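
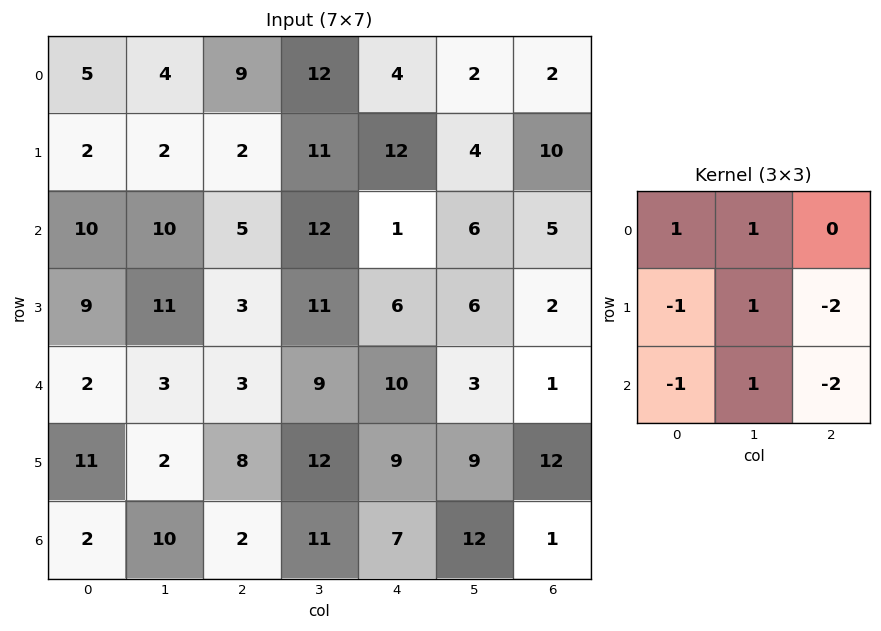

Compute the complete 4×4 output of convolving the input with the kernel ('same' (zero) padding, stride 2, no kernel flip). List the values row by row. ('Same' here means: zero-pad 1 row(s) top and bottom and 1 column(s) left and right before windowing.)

-5 -41 -19 6
-21 -55 -17 9
12 -22 -9 9
-7 -20 -7 10

Output[0,0]: The receptive field on the zero-padded input at this output position is [0 0 0 / 0 5 4 / 0 2 2]. Elementwise product with the kernel and sum: 0·1 + 0·1 + 0·-1 + 5·1 + 4·-2 + 0·-1 + 2·1 + 2·-2.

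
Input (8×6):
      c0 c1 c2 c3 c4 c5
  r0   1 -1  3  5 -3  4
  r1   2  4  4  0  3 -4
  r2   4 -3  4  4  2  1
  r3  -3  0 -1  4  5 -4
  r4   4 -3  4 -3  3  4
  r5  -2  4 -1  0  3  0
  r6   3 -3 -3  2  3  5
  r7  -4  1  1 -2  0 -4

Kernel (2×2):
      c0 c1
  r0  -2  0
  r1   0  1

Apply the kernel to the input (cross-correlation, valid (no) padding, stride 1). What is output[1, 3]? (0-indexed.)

2

The receptive field on the input at this output position is [0 3 / 4 2]. Elementwise product with the kernel and sum: 0·-2 + 2·1.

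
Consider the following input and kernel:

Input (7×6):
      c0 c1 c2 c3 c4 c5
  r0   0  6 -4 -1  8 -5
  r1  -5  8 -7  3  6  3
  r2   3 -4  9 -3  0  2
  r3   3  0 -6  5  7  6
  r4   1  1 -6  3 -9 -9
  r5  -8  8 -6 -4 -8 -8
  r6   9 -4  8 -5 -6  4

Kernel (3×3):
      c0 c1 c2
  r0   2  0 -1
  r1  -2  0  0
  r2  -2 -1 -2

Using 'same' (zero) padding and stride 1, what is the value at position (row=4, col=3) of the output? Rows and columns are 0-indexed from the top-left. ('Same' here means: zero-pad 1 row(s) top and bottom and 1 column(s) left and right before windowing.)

The receptive field on the zero-padded input at this output position is [-6 5 7 / -6 3 -9 / -6 -4 -8]. Elementwise product with the kernel and sum: -6·2 + 7·-1 + -6·-2 + -6·-2 + -4·-1 + -8·-2.

25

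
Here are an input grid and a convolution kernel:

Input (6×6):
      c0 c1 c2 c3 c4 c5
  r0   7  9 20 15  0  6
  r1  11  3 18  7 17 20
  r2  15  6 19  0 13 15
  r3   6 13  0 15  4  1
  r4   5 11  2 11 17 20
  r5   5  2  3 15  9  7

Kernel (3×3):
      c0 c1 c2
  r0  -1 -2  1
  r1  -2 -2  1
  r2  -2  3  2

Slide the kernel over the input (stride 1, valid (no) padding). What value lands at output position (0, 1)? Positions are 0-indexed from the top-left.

-24

The receptive field on the input at this output position is [9 20 15 / 3 18 7 / 6 19 0]. Elementwise product with the kernel and sum: 9·-1 + 20·-2 + 15·1 + 3·-2 + 18·-2 + 7·1 + 6·-2 + 19·3 + 0·2.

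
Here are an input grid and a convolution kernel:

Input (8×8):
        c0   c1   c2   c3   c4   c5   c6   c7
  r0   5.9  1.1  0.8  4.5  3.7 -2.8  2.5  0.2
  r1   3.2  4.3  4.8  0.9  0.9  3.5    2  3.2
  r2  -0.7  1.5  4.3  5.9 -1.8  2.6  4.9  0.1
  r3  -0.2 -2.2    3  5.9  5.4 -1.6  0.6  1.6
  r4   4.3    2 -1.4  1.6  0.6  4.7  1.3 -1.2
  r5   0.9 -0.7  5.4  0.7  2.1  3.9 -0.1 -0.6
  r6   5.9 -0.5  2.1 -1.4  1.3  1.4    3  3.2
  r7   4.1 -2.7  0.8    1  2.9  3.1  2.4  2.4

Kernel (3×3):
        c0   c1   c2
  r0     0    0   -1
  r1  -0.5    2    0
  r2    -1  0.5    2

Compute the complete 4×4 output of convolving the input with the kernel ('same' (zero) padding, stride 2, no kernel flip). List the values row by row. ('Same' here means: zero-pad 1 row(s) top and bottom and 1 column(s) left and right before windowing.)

22 0.95 11.7 10.3
-10.2 22.45 -16.45 10.4
9.85 -4.9 10.15 -6.5
9.15 8.85 6.05 8.8

Output[0,0]: The receptive field on the zero-padded input at this output position is [0 0 0 / 0 5.9 1.1 / 0 3.2 4.3]. Elementwise product with the kernel and sum: 0·-1 + 0·-0.5 + 5.9·2 + 0·-1 + 3.2·0.5 + 4.3·2.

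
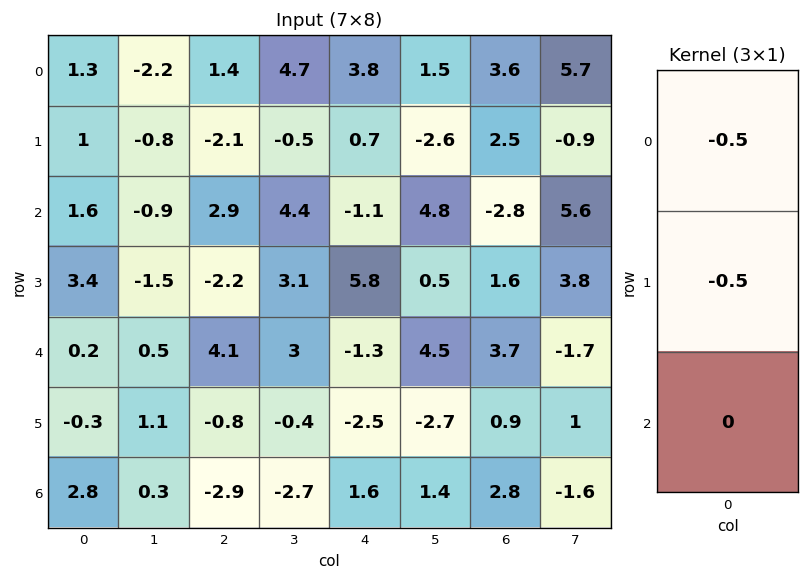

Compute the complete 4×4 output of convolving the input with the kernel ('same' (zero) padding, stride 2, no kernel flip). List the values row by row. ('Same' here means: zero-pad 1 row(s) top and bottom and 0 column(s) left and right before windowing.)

Output[0,0]: The receptive field on the zero-padded input at this output position is [0 / 1.3 / 1]. Elementwise product with the kernel and sum: 0·-0.5 + 1.3·-0.5.

-0.65 -0.7 -1.9 -1.8
-1.3 -0.4 0.2 0.15
-1.8 -0.95 -2.25 -2.65
-1.25 1.85 0.45 -1.85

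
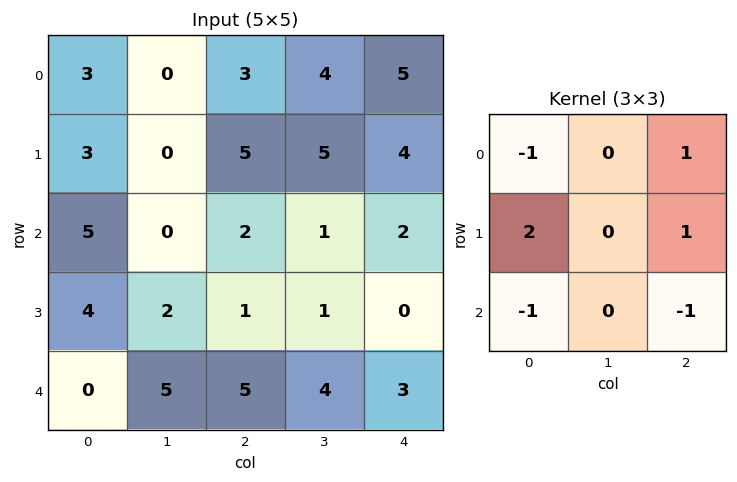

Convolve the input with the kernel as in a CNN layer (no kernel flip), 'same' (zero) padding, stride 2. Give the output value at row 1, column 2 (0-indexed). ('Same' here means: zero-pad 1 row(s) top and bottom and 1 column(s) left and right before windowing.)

The receptive field on the zero-padded input at this output position is [5 4 0 / 1 2 0 / 1 0 0]. Elementwise product with the kernel and sum: 5·-1 + 0·1 + 1·2 + 0·1 + 1·-1 + 0·-1.

-4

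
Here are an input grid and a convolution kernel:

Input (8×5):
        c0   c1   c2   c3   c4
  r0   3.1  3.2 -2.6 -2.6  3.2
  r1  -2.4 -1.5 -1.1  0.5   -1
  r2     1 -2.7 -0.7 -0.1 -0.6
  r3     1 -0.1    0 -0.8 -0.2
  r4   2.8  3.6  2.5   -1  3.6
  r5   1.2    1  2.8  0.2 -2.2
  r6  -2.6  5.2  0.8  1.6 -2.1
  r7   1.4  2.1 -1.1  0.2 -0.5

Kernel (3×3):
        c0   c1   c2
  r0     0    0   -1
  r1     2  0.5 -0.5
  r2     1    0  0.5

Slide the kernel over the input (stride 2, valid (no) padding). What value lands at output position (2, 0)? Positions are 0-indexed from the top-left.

-3.2

The receptive field on the input at this output position is [2.8 3.6 2.5 / 1.2 1 2.8 / -2.6 5.2 0.8]. Elementwise product with the kernel and sum: 2.5·-1 + 1.2·2 + 1·0.5 + 2.8·-0.5 + -2.6·1 + 0.8·0.5.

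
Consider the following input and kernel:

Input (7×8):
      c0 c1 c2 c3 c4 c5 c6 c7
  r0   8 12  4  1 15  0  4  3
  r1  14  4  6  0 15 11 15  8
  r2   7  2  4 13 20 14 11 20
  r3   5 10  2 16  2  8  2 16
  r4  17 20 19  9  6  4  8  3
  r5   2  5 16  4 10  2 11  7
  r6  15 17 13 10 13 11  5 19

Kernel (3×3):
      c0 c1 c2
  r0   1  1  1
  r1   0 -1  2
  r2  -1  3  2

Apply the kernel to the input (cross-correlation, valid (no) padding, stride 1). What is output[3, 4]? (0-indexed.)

42

The receptive field on the input at this output position is [2 8 2 / 6 4 8 / 10 2 11]. Elementwise product with the kernel and sum: 2·1 + 8·1 + 2·1 + 4·-1 + 8·2 + 10·-1 + 2·3 + 11·2.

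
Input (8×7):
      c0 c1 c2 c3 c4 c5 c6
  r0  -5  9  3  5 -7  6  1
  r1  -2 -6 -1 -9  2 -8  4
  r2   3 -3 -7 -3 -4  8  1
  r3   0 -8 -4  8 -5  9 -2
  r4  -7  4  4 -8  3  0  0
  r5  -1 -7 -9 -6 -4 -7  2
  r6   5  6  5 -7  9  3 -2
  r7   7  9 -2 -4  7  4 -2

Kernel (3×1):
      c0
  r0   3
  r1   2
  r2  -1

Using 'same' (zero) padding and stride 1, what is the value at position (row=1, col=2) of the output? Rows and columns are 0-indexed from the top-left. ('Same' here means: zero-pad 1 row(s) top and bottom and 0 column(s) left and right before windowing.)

The receptive field on the zero-padded input at this output position is [3 / -1 / -7]. Elementwise product with the kernel and sum: 3·3 + -1·2 + -7·-1.

14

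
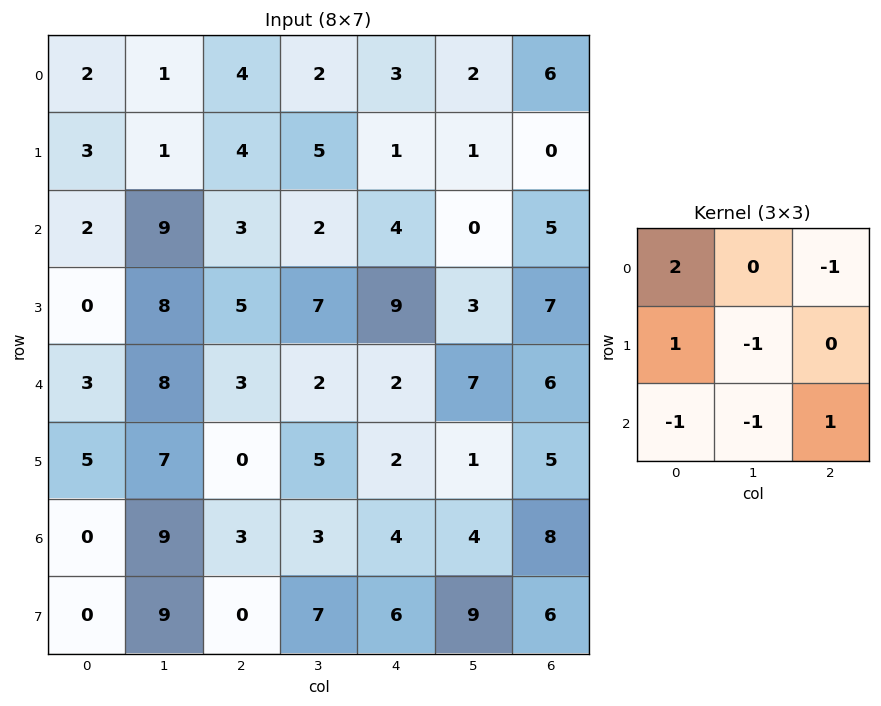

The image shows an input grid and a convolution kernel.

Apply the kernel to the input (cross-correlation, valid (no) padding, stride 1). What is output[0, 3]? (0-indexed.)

0

The receptive field on the input at this output position is [2 3 2 / 5 1 1 / 2 4 0]. Elementwise product with the kernel and sum: 2·2 + 2·-1 + 5·1 + 1·-1 + 2·-1 + 4·-1 + 0·1.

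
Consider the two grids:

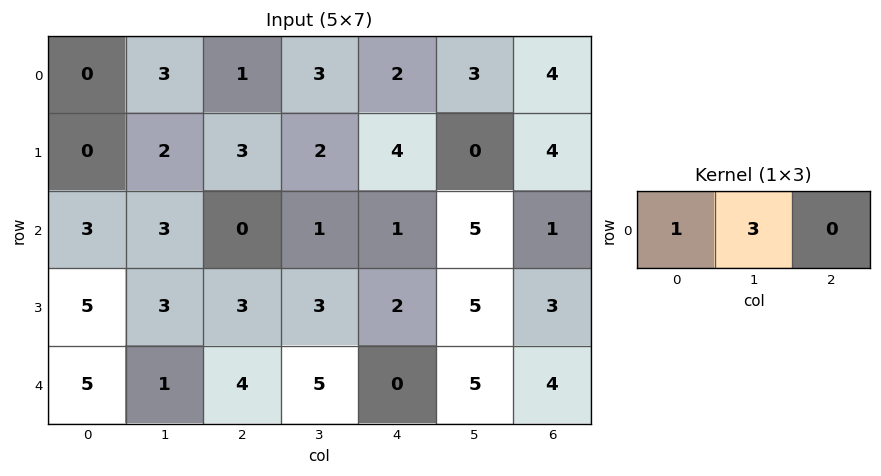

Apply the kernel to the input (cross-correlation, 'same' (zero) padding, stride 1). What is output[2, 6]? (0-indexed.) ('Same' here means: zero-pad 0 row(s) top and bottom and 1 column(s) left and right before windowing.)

8

The receptive field on the zero-padded input at this output position is [5 1 0]. Elementwise product with the kernel and sum: 5·1 + 1·3.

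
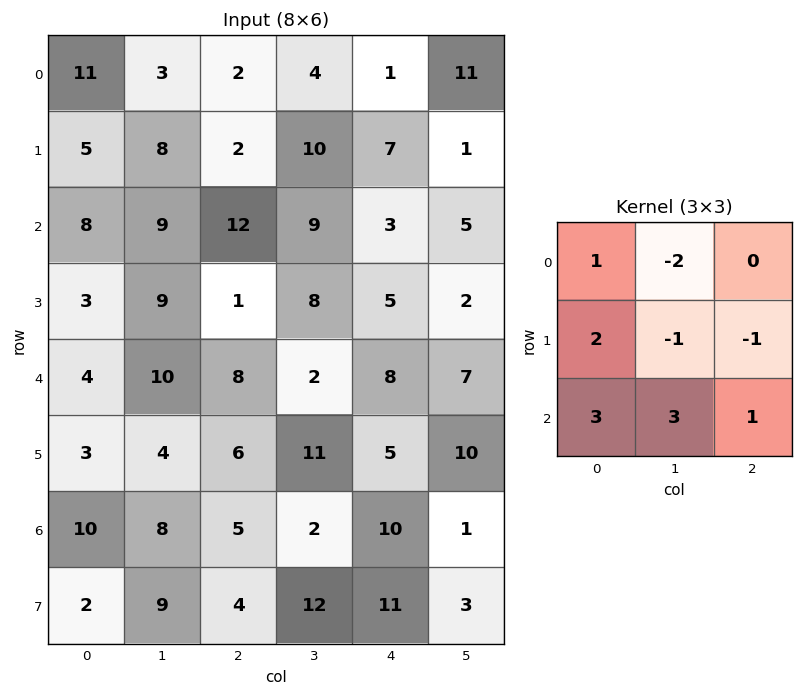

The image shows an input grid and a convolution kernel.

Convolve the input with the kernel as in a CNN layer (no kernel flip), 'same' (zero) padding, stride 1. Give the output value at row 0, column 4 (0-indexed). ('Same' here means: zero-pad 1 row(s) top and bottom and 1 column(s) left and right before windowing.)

48

The receptive field on the zero-padded input at this output position is [0 0 0 / 4 1 11 / 10 7 1]. Elementwise product with the kernel and sum: 0·1 + 0·-2 + 4·2 + 1·-1 + 11·-1 + 10·3 + 7·3 + 1·1.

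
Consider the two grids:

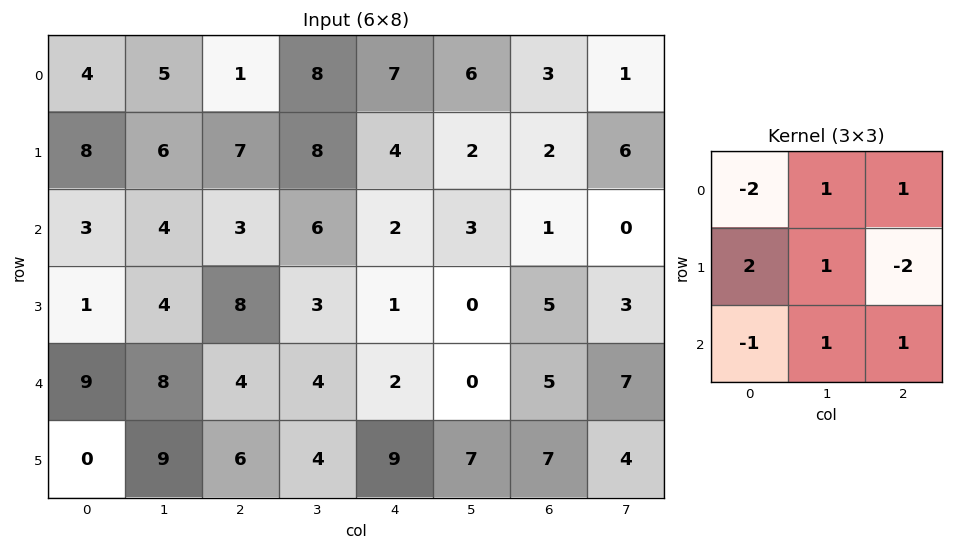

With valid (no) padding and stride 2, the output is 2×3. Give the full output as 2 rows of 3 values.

10 32 3
-6 21 -5

Output[0,0]: The receptive field on the input at this output position is [4 5 1 / 8 6 7 / 3 4 3]. Elementwise product with the kernel and sum: 4·-2 + 5·1 + 1·1 + 8·2 + 6·1 + 7·-2 + 3·-1 + 4·1 + 3·1.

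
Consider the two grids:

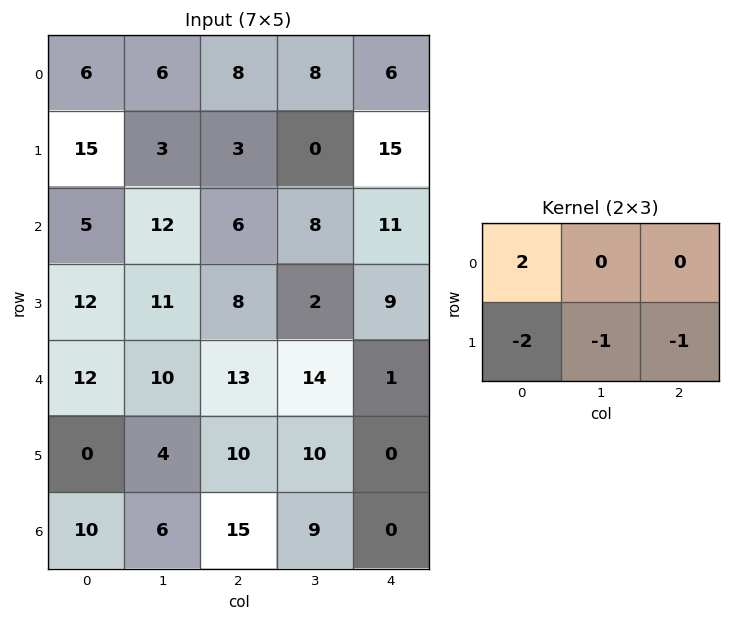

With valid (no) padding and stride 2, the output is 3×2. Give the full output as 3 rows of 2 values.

-24 -5
-33 -15
10 -4

Output[0,0]: The receptive field on the input at this output position is [6 6 8 / 15 3 3]. Elementwise product with the kernel and sum: 6·2 + 15·-2 + 3·-1 + 3·-1.
Output[0,1]: The receptive field on the input at this output position is [8 8 6 / 3 0 15]. Elementwise product with the kernel and sum: 8·2 + 3·-2 + 0·-1 + 15·-1.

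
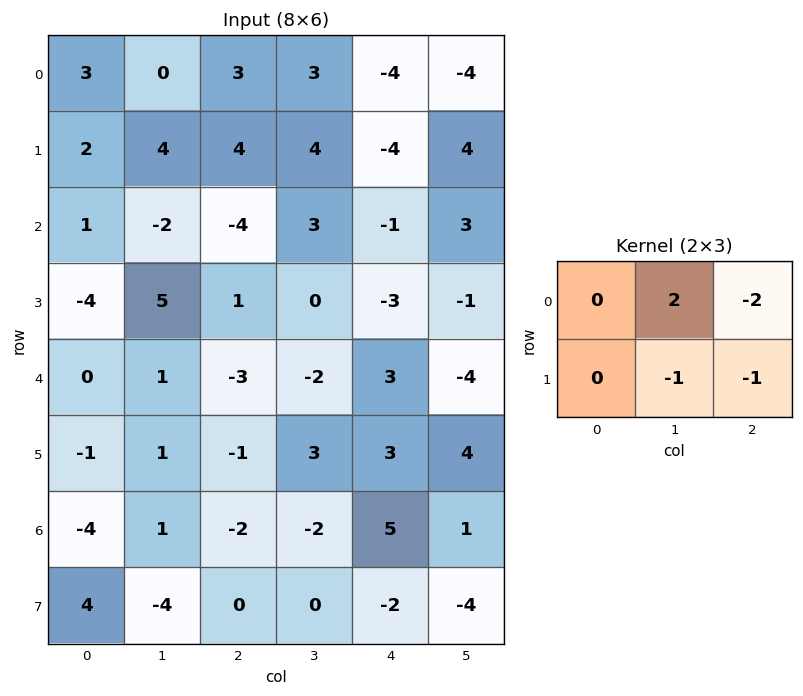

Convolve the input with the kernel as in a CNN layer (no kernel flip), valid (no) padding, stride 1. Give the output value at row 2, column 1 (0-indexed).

The receptive field on the input at this output position is [-2 -4 3 / 5 1 0]. Elementwise product with the kernel and sum: -4·2 + 3·-2 + 1·-1 + 0·-1.

-15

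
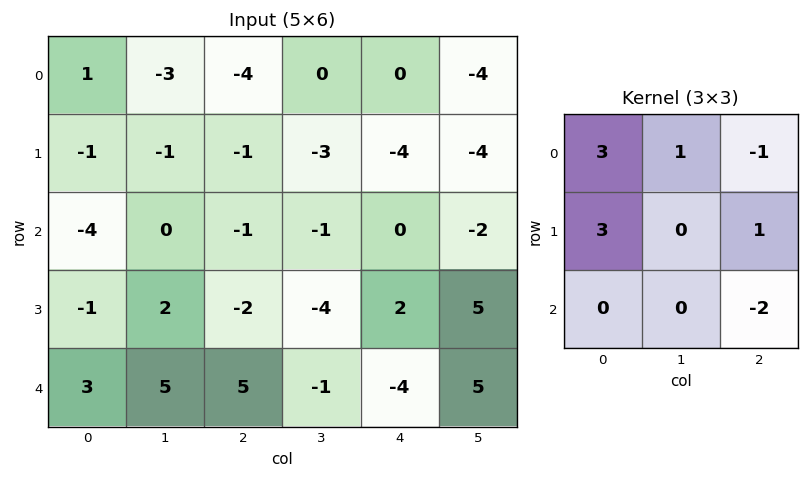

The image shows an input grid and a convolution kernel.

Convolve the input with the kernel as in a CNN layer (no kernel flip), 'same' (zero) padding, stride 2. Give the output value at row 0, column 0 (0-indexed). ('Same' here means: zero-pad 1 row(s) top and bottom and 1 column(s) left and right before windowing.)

-1

The receptive field on the zero-padded input at this output position is [0 0 0 / 0 1 -3 / 0 -1 -1]. Elementwise product with the kernel and sum: 0·3 + 0·1 + 0·-1 + 0·3 + -3·1 + -1·-2.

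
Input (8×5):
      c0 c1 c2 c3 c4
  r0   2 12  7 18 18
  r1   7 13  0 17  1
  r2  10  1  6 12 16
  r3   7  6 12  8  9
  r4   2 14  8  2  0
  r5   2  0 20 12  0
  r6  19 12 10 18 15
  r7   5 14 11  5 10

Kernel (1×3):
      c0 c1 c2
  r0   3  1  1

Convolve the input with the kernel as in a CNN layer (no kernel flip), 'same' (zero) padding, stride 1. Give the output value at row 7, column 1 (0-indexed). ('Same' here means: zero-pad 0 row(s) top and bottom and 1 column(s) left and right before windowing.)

40

The receptive field on the zero-padded input at this output position is [5 14 11]. Elementwise product with the kernel and sum: 5·3 + 14·1 + 11·1.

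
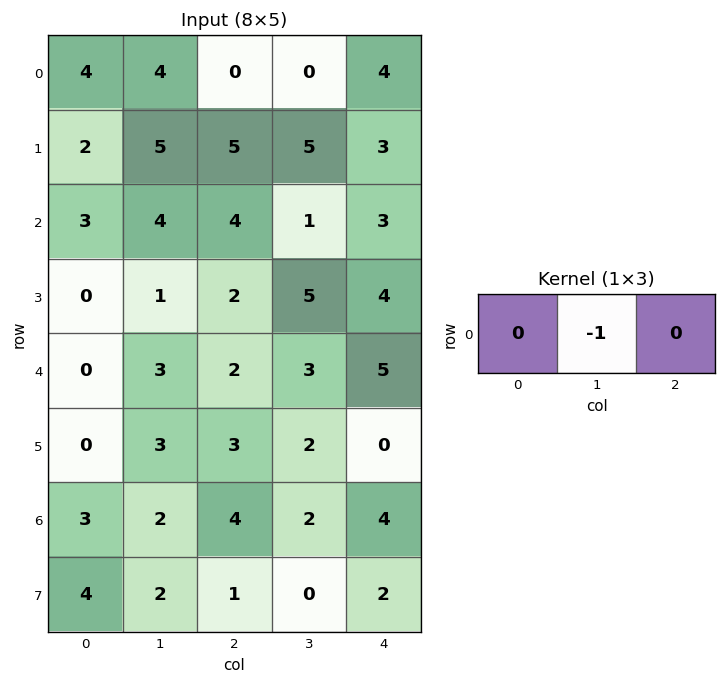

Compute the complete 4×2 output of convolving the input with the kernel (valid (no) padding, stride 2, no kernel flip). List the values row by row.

-4 0
-4 -1
-3 -3
-2 -2

Output[0,0]: The receptive field on the input at this output position is [4 4 0]. Elementwise product with the kernel and sum: 4·-1.
Output[0,1]: The receptive field on the input at this output position is [0 0 4]. Elementwise product with the kernel and sum: 0·-1.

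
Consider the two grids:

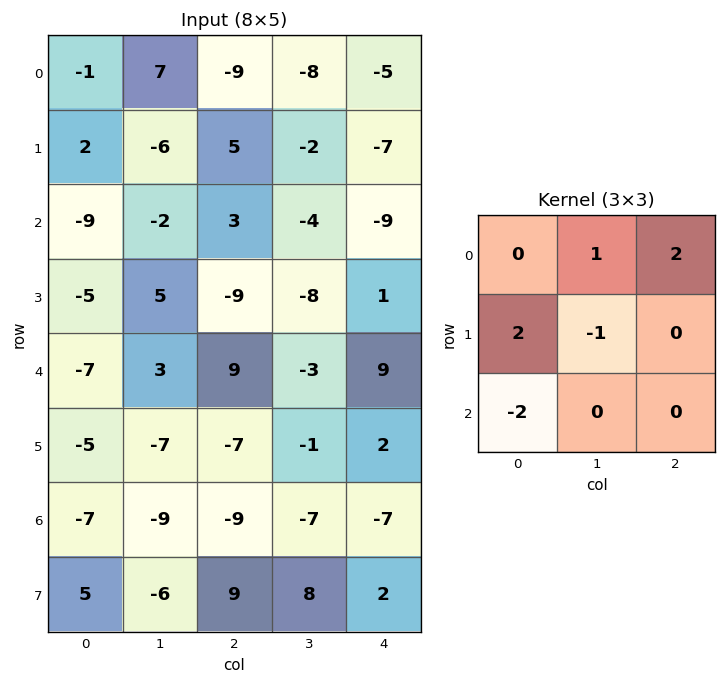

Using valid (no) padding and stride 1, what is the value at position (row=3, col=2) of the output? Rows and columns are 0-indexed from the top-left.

29

The receptive field on the input at this output position is [-9 -8 1 / 9 -3 9 / -7 -1 2]. Elementwise product with the kernel and sum: -8·1 + 1·2 + 9·2 + -3·-1 + -7·-2.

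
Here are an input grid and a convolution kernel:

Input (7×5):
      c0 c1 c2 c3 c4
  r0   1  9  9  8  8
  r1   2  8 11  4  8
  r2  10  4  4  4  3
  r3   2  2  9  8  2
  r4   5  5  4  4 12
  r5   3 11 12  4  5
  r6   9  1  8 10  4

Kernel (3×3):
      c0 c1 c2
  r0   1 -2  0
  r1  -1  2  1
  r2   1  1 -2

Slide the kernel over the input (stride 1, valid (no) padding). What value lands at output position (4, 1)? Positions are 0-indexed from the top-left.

3

The receptive field on the input at this output position is [5 4 4 / 11 12 4 / 1 8 10]. Elementwise product with the kernel and sum: 5·1 + 4·-2 + 11·-1 + 12·2 + 4·1 + 1·1 + 8·1 + 10·-2.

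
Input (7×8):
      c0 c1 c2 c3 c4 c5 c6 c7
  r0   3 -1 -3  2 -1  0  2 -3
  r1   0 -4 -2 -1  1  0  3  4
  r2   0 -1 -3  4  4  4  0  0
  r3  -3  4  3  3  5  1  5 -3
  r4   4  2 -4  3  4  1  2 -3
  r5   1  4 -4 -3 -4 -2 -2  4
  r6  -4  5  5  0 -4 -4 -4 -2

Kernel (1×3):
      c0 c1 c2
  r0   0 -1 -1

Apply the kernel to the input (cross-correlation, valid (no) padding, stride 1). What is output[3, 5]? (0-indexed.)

The receptive field on the input at this output position is [1 5 -3]. Elementwise product with the kernel and sum: 5·-1 + -3·-1.

-2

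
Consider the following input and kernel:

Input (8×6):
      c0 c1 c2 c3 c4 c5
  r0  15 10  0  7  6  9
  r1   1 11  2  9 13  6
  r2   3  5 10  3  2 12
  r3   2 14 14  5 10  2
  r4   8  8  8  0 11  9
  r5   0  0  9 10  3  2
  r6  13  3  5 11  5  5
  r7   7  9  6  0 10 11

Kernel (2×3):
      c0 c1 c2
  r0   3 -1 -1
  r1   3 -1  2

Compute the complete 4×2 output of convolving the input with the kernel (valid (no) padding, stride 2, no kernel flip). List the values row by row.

31 10
14 82
26 36
55 37

Output[0,0]: The receptive field on the input at this output position is [15 10 0 / 1 11 2]. Elementwise product with the kernel and sum: 15·3 + 10·-1 + 0·-1 + 1·3 + 11·-1 + 2·2.
Output[0,1]: The receptive field on the input at this output position is [0 7 6 / 2 9 13]. Elementwise product with the kernel and sum: 0·3 + 7·-1 + 6·-1 + 2·3 + 9·-1 + 13·2.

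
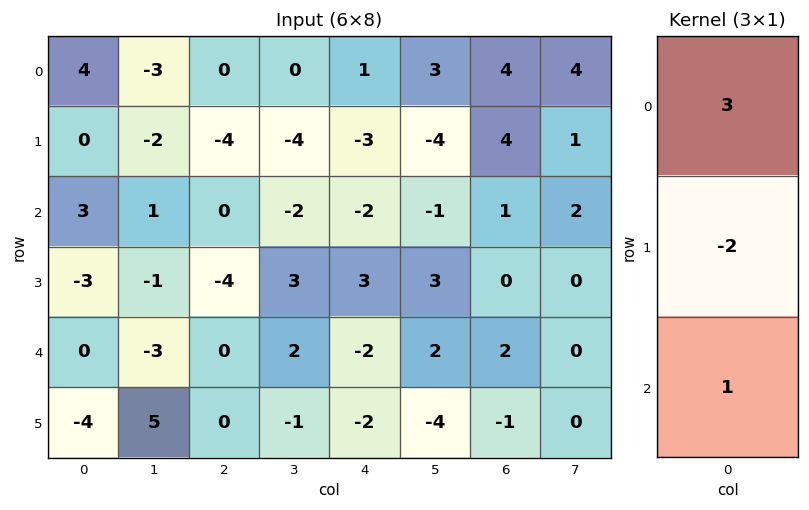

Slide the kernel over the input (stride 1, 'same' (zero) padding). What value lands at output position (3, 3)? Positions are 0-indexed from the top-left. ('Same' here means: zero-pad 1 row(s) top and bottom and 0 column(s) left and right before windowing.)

The receptive field on the zero-padded input at this output position is [-2 / 3 / 2]. Elementwise product with the kernel and sum: -2·3 + 3·-2 + 2·1.

-10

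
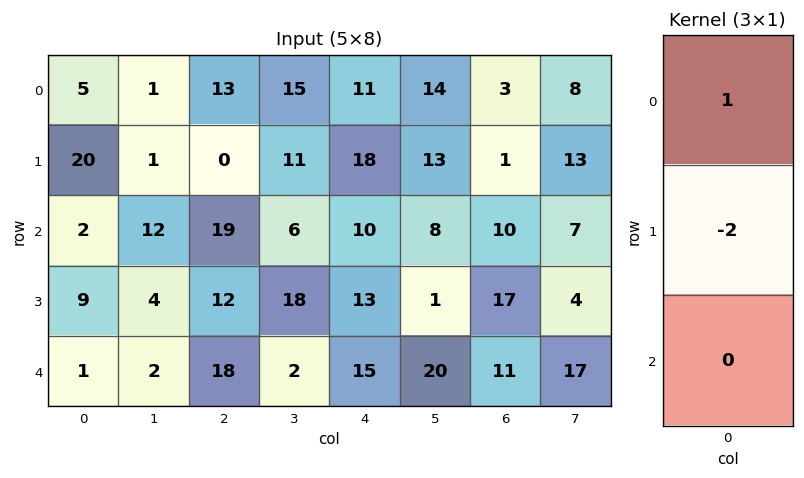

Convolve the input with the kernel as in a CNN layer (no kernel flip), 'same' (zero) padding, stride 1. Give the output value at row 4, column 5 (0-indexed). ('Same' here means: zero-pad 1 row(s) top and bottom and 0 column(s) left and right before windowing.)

-39

The receptive field on the zero-padded input at this output position is [1 / 20 / 0]. Elementwise product with the kernel and sum: 1·1 + 20·-2.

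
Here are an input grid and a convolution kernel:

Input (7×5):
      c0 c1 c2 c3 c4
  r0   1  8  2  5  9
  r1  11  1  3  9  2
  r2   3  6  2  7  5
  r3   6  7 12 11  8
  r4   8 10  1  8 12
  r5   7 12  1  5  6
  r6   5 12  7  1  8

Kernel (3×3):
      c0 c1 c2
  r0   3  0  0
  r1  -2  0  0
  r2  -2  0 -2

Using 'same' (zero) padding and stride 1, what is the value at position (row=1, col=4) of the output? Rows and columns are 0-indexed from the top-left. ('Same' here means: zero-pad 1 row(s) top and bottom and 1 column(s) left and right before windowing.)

The receptive field on the zero-padded input at this output position is [5 9 0 / 9 2 0 / 7 5 0]. Elementwise product with the kernel and sum: 5·3 + 9·-2 + 7·-2 + 0·-2.

-17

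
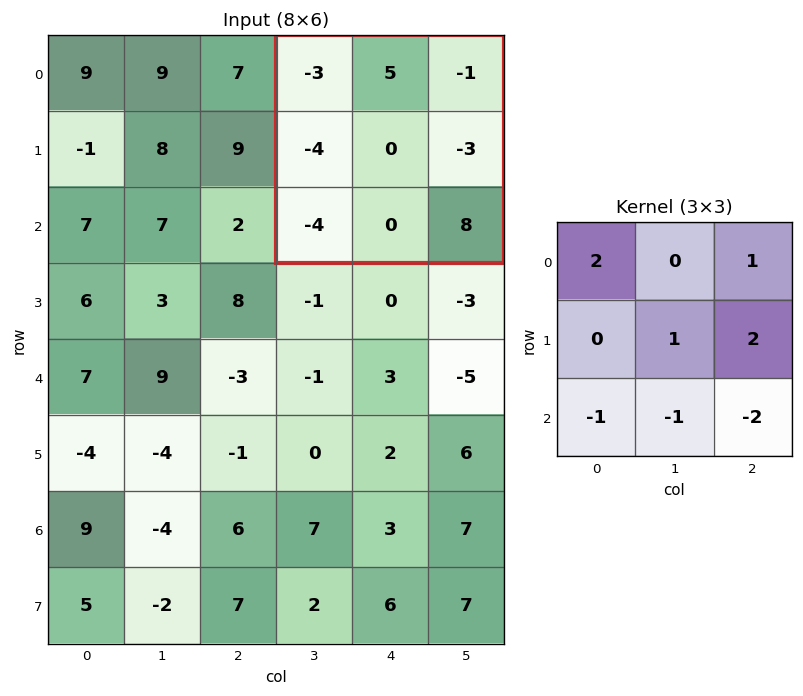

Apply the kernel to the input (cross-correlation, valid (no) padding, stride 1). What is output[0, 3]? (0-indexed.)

The receptive field on the input at this output position is [-3 5 -1 / -4 0 -3 / -4 0 8]. Elementwise product with the kernel and sum: -3·2 + -1·1 + 0·1 + -3·2 + -4·-1 + 0·-1 + 8·-2.

-25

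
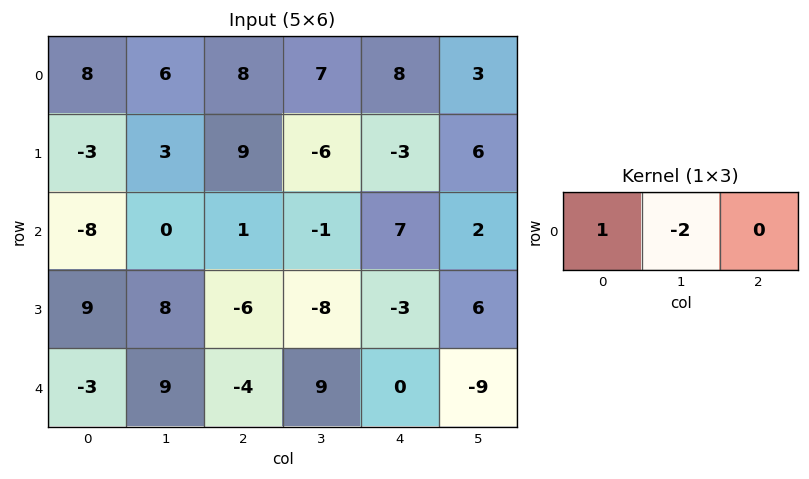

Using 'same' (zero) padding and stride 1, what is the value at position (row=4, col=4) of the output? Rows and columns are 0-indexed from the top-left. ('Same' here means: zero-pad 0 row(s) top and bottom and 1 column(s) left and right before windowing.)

9

The receptive field on the zero-padded input at this output position is [9 0 -9]. Elementwise product with the kernel and sum: 9·1 + 0·-2.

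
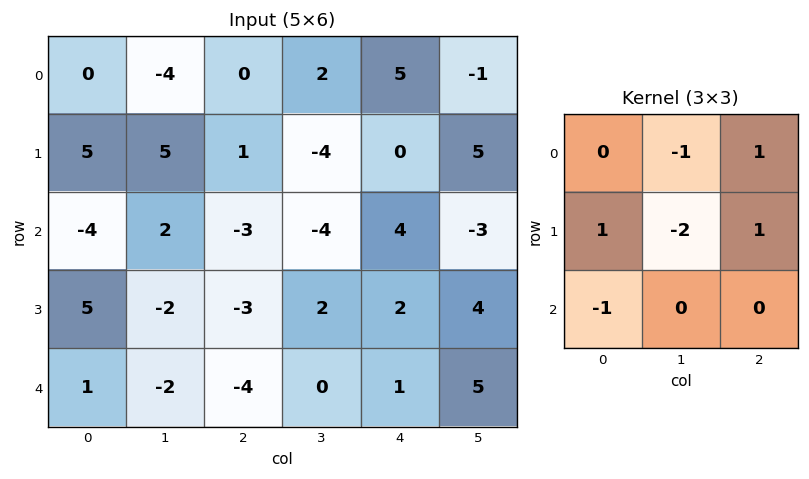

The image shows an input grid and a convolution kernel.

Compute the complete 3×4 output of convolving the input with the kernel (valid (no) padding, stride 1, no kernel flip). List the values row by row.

Output[0,0]: The receptive field on the input at this output position is [0 -4 0 / 5 5 1 / -4 2 -3]. Elementwise product with the kernel and sum: -4·-1 + 0·1 + 5·1 + 5·-2 + 1·1 + -4·-1.
Output[0,1]: The receptive field on the input at this output position is [-4 0 2 / 5 1 -4 / 2 -3 -4]. Elementwise product with the kernel and sum: 0·-1 + 2·1 + 5·1 + 1·-2 + -4·1 + 2·-1.

4 -1 15 -1
-20 1 16 -12
0 7 7 -5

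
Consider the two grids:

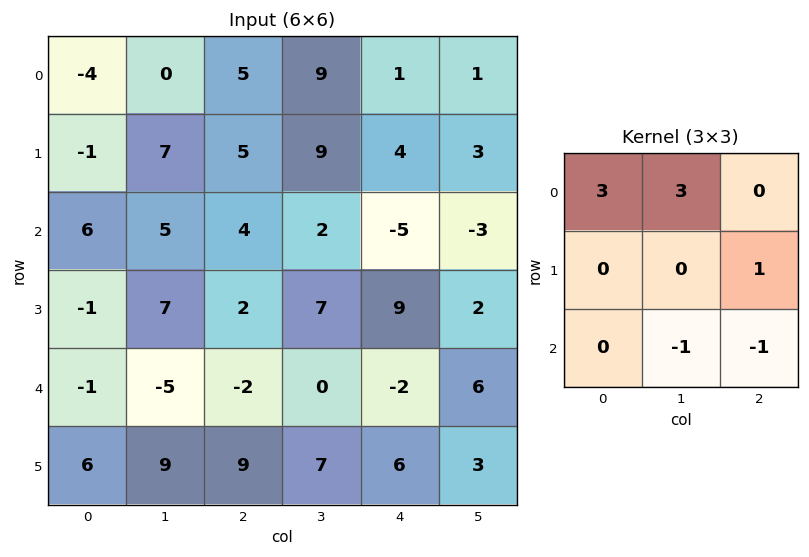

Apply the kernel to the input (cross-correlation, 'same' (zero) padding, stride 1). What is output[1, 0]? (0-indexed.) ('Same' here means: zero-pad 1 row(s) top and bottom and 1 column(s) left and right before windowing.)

-16

The receptive field on the zero-padded input at this output position is [0 -4 0 / 0 -1 7 / 0 6 5]. Elementwise product with the kernel and sum: 0·3 + -4·3 + 7·1 + 6·-1 + 5·-1.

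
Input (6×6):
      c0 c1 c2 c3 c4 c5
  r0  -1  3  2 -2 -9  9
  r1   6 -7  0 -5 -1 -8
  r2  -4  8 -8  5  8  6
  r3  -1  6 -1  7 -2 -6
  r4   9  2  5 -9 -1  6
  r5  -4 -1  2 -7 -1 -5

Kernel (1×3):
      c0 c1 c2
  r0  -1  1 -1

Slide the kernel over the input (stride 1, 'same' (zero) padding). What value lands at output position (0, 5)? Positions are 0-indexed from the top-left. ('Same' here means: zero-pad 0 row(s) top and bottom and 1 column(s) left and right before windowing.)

The receptive field on the zero-padded input at this output position is [-9 9 0]. Elementwise product with the kernel and sum: -9·-1 + 9·1 + 0·-1.

18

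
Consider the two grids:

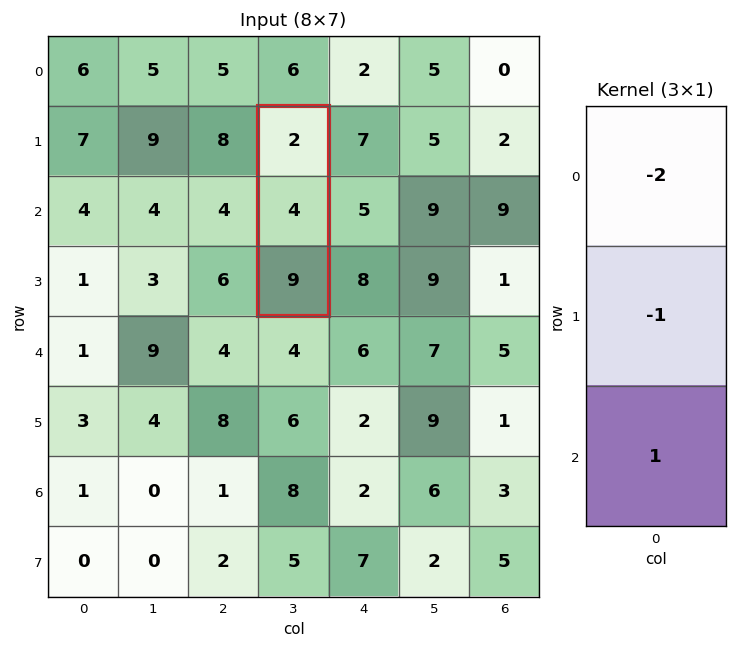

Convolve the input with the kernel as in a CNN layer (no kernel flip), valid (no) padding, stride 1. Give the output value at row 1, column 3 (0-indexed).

1

The receptive field on the input at this output position is [2 / 4 / 9]. Elementwise product with the kernel and sum: 2·-2 + 4·-1 + 9·1.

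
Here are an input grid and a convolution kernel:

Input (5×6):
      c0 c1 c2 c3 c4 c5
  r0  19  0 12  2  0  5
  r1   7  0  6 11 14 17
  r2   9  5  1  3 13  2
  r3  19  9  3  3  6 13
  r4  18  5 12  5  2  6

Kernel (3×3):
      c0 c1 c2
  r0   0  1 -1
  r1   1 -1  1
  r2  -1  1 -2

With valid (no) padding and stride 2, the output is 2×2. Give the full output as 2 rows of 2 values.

Output[0,0]: The receptive field on the input at this output position is [19 0 12 / 7 0 6 / 9 5 1]. Elementwise product with the kernel and sum: 0·1 + 12·-1 + 7·1 + 0·-1 + 6·1 + 9·-1 + 5·1 + 1·-2.
Output[0,1]: The receptive field on the input at this output position is [12 2 0 / 6 11 14 / 1 3 13]. Elementwise product with the kernel and sum: 2·1 + 0·-1 + 6·1 + 11·-1 + 14·1 + 1·-1 + 3·1 + 13·-2.

-5 -13
-20 -15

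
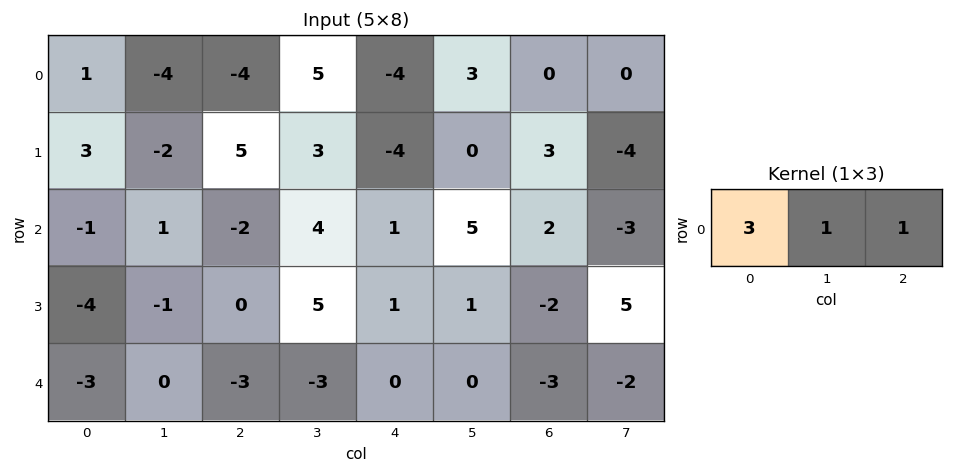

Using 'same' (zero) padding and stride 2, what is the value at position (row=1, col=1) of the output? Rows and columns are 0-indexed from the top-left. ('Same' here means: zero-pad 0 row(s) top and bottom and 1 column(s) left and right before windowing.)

The receptive field on the zero-padded input at this output position is [1 -2 4]. Elementwise product with the kernel and sum: 1·3 + -2·1 + 4·1.

5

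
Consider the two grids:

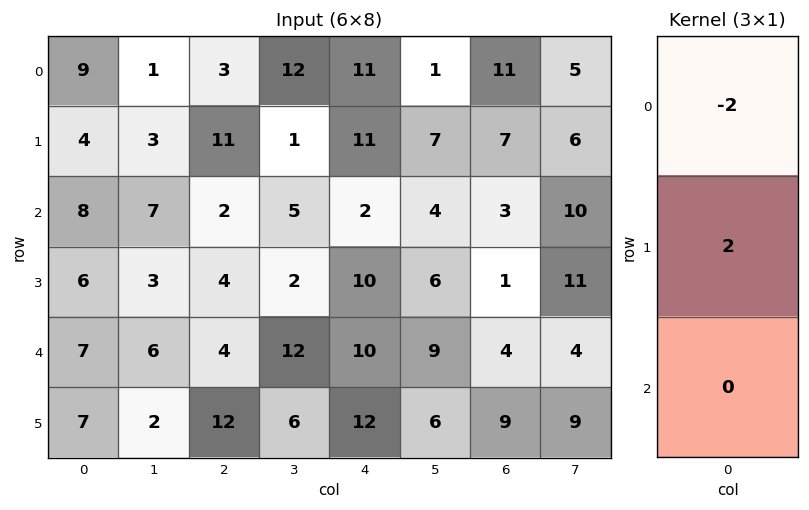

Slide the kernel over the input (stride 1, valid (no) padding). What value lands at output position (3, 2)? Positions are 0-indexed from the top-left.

The receptive field on the input at this output position is [4 / 4 / 12]. Elementwise product with the kernel and sum: 4·-2 + 4·2.

0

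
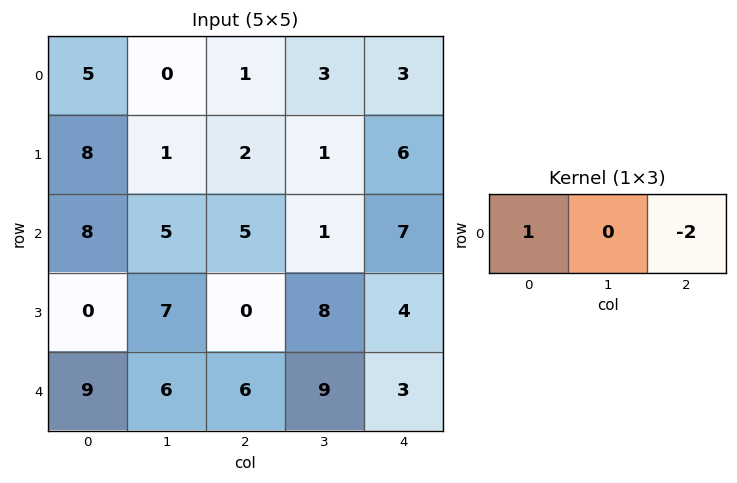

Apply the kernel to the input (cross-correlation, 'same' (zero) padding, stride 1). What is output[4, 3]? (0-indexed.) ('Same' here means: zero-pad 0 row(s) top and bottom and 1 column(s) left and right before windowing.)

The receptive field on the zero-padded input at this output position is [6 9 3]. Elementwise product with the kernel and sum: 6·1 + 3·-2.

0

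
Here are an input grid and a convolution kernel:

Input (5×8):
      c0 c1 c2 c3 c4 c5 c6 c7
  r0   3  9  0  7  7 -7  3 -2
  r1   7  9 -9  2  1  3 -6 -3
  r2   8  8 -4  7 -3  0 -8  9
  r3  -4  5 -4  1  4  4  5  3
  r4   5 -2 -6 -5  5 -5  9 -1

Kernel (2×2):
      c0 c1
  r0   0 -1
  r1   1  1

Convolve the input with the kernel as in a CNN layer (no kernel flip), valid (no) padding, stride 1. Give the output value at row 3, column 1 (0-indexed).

-4

The receptive field on the input at this output position is [5 -4 / -2 -6]. Elementwise product with the kernel and sum: -4·-1 + -2·1 + -6·1.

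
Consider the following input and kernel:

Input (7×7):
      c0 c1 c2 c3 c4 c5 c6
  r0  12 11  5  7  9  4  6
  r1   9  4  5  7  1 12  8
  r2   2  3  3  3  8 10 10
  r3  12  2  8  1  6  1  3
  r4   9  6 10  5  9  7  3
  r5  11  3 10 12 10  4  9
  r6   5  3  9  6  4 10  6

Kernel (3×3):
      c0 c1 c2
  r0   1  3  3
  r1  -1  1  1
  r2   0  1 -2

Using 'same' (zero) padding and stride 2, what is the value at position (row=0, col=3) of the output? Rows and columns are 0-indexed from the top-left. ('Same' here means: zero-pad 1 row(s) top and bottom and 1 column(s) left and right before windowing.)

The receptive field on the zero-padded input at this output position is [0 0 0 / 4 6 0 / 12 8 0]. Elementwise product with the kernel and sum: 0·1 + 0·3 + 0·3 + 4·-1 + 6·1 + 0·1 + 8·1 + 0·-2.

10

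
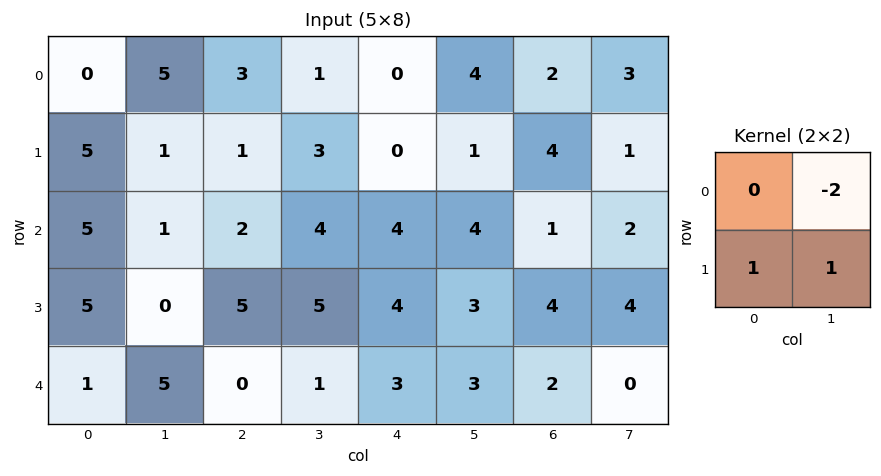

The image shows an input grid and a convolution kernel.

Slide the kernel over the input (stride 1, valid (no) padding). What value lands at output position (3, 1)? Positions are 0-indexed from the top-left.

The receptive field on the input at this output position is [0 5 / 5 0]. Elementwise product with the kernel and sum: 5·-2 + 5·1 + 0·1.

-5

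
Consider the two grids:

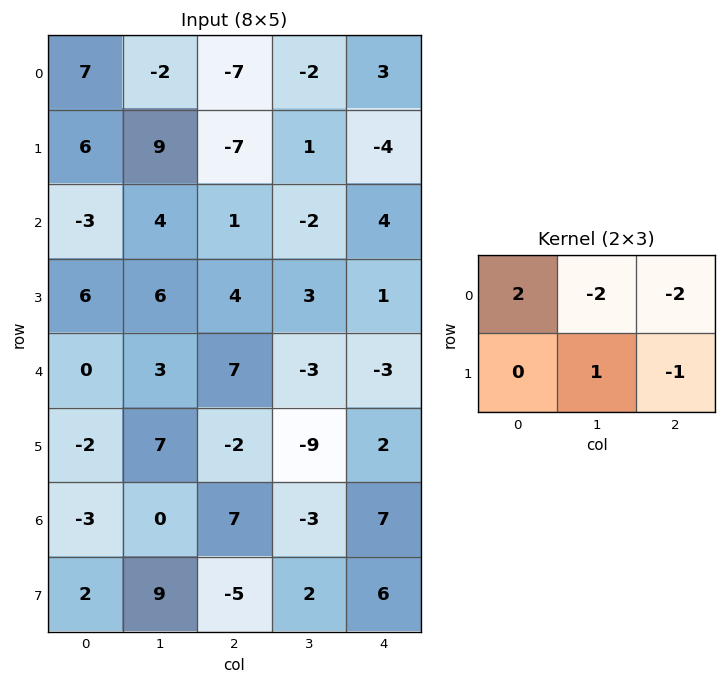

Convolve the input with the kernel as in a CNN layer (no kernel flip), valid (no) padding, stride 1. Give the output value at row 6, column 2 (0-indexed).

2

The receptive field on the input at this output position is [7 -3 7 / -5 2 6]. Elementwise product with the kernel and sum: 7·2 + -3·-2 + 7·-2 + 2·1 + 6·-1.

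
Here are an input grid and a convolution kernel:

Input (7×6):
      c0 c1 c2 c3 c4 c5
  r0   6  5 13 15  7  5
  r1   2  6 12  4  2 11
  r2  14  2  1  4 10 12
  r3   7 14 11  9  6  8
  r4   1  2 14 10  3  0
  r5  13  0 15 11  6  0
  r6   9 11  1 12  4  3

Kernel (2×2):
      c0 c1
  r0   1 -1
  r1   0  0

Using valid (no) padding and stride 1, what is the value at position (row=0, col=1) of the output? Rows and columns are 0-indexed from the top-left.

-8

The receptive field on the input at this output position is [5 13 / 6 12]. Elementwise product with the kernel and sum: 5·1 + 13·-1.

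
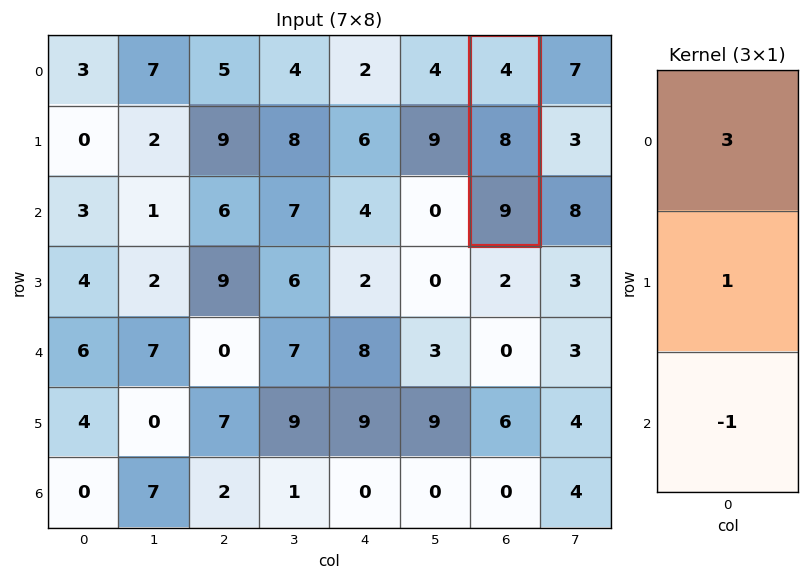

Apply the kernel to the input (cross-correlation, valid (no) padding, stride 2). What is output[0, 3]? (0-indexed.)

11

The receptive field on the input at this output position is [4 / 8 / 9]. Elementwise product with the kernel and sum: 4·3 + 8·1 + 9·-1.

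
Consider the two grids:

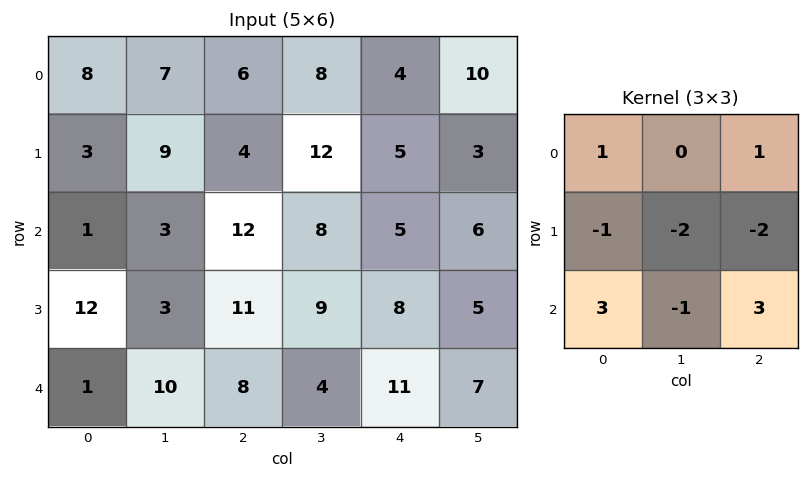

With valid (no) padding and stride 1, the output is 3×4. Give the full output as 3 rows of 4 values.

21 -5 15 27
42 3 19 19
-10 2 25 1

Output[0,0]: The receptive field on the input at this output position is [8 7 6 / 3 9 4 / 1 3 12]. Elementwise product with the kernel and sum: 8·1 + 6·1 + 3·-1 + 9·-2 + 4·-2 + 1·3 + 3·-1 + 12·3.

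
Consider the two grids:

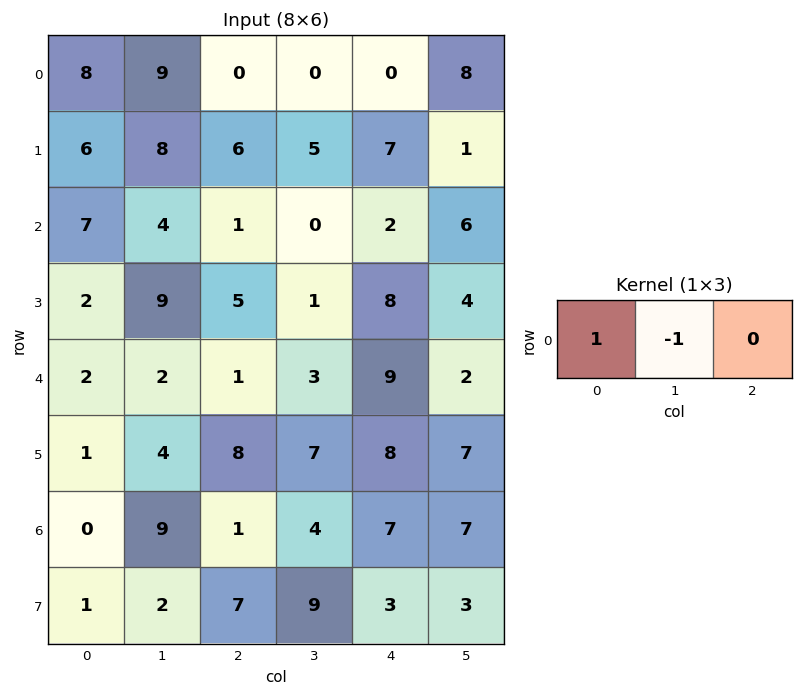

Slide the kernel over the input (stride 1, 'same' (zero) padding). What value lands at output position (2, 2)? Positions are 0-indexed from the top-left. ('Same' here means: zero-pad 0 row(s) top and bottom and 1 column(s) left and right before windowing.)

3

The receptive field on the zero-padded input at this output position is [4 1 0]. Elementwise product with the kernel and sum: 4·1 + 1·-1.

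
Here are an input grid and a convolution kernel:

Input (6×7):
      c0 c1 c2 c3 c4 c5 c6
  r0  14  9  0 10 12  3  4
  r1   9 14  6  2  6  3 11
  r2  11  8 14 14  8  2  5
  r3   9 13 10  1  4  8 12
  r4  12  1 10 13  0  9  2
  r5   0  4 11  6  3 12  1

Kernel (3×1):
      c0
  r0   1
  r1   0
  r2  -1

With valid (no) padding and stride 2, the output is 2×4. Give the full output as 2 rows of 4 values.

3 -14 4 -1
-1 4 8 3

Output[0,0]: The receptive field on the input at this output position is [14 / 9 / 11]. Elementwise product with the kernel and sum: 14·1 + 11·-1.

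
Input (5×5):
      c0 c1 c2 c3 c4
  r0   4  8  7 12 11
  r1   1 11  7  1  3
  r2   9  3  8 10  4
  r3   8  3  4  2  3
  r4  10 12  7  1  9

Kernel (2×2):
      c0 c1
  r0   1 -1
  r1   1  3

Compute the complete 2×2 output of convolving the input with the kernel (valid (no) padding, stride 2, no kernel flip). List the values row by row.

30 5
23 8

Output[0,0]: The receptive field on the input at this output position is [4 8 / 1 11]. Elementwise product with the kernel and sum: 4·1 + 8·-1 + 1·1 + 11·3.
Output[0,1]: The receptive field on the input at this output position is [7 12 / 7 1]. Elementwise product with the kernel and sum: 7·1 + 12·-1 + 7·1 + 1·3.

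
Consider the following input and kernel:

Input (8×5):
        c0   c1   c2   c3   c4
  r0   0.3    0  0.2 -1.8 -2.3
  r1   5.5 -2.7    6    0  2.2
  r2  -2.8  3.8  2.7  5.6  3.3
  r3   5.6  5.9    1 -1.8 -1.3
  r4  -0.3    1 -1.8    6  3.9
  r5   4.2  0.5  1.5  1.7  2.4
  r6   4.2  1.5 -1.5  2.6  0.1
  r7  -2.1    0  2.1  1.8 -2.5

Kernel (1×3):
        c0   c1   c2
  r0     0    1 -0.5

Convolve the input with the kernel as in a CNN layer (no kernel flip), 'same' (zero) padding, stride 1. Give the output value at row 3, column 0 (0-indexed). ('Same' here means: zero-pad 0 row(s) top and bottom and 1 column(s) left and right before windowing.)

2.65

The receptive field on the zero-padded input at this output position is [0 5.6 5.9]. Elementwise product with the kernel and sum: 5.6·1 + 5.9·-0.5.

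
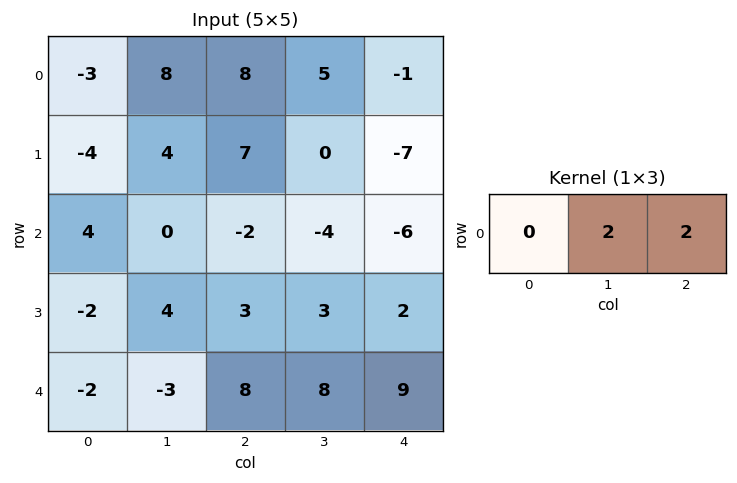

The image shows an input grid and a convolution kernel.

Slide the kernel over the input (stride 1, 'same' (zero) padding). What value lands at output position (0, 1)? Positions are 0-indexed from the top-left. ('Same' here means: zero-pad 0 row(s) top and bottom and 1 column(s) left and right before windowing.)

32

The receptive field on the zero-padded input at this output position is [-3 8 8]. Elementwise product with the kernel and sum: 8·2 + 8·2.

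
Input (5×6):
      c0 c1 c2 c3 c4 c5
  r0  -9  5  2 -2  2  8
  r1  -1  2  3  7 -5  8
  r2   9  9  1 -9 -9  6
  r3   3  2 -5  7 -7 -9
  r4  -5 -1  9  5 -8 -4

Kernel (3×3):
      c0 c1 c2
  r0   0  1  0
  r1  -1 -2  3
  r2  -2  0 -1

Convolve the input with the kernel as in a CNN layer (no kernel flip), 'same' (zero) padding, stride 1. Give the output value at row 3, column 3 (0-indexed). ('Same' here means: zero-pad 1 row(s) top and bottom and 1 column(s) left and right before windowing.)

The receptive field on the zero-padded input at this output position is [1 -9 -9 / -5 7 -7 / 9 5 -8]. Elementwise product with the kernel and sum: -9·1 + -5·-1 + 7·-2 + -7·3 + 9·-2 + -8·-1.

-49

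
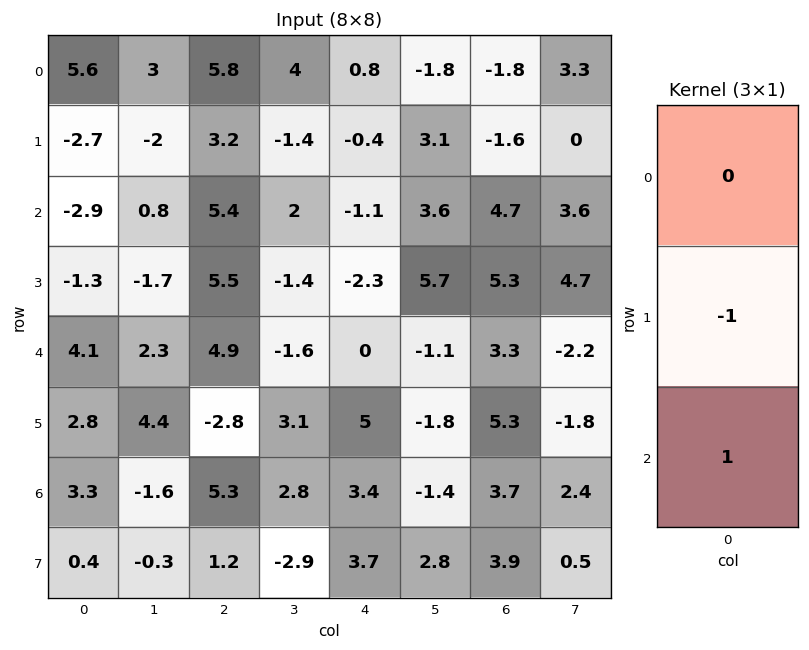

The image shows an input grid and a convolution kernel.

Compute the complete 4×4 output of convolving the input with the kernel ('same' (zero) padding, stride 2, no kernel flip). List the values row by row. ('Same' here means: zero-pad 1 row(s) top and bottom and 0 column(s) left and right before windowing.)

-8.3 -2.6 -1.2 0.2
1.6 0.1 -1.2 0.6
-1.3 -7.7 5 2
-2.9 -4.1 0.3 0.2

Output[0,0]: The receptive field on the zero-padded input at this output position is [0 / 5.6 / -2.7]. Elementwise product with the kernel and sum: 5.6·-1 + -2.7·1.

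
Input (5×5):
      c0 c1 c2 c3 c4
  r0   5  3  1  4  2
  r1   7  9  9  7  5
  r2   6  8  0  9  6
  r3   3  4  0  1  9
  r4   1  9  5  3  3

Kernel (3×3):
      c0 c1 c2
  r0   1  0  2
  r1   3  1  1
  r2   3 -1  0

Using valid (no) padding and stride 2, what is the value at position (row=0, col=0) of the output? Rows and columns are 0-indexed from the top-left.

56

The receptive field on the input at this output position is [5 3 1 / 7 9 9 / 6 8 0]. Elementwise product with the kernel and sum: 5·1 + 1·2 + 7·3 + 9·1 + 9·1 + 6·3 + 8·-1.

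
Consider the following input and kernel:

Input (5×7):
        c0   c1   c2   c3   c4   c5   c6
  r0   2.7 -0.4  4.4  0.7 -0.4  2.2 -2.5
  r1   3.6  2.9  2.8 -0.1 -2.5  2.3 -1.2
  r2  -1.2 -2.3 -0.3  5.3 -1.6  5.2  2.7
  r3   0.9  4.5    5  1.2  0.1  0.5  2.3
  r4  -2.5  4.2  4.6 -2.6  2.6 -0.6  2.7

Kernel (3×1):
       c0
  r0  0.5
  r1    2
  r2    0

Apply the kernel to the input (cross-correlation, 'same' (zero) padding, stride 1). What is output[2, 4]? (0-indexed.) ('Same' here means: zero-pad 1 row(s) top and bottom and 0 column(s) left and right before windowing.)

-4.45

The receptive field on the zero-padded input at this output position is [-2.5 / -1.6 / 0.1]. Elementwise product with the kernel and sum: -2.5·0.5 + -1.6·2.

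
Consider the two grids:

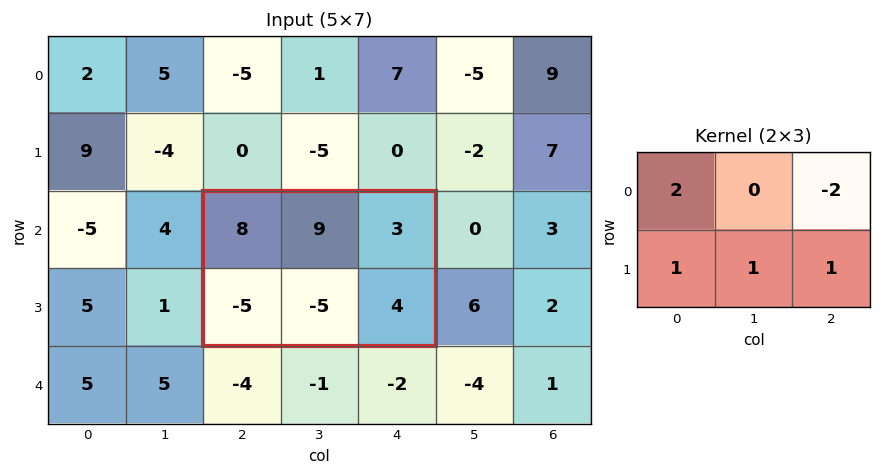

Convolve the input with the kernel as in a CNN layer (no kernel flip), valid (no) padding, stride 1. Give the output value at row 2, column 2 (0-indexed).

4

The receptive field on the input at this output position is [8 9 3 / -5 -5 4]. Elementwise product with the kernel and sum: 8·2 + 3·-2 + -5·1 + -5·1 + 4·1.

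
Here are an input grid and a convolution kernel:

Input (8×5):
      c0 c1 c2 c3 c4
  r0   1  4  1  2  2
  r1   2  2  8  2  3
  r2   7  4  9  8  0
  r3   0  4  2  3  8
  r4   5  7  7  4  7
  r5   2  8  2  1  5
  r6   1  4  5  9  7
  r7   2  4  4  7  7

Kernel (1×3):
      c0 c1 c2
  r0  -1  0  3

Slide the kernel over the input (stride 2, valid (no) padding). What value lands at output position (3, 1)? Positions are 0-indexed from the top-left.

The receptive field on the input at this output position is [5 9 7]. Elementwise product with the kernel and sum: 5·-1 + 7·3.

16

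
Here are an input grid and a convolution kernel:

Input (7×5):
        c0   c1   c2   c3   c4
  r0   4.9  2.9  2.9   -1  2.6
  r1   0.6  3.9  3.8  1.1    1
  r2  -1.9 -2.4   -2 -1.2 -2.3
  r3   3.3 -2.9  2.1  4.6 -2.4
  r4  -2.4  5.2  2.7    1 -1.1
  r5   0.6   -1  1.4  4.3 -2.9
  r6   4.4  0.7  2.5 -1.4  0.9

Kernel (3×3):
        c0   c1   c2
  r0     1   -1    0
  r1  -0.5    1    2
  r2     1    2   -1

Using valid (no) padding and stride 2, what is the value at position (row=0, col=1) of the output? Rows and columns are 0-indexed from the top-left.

The receptive field on the input at this output position is [2.9 -1 2.6 / 3.8 1.1 1 / -2 -1.2 -2.3]. Elementwise product with the kernel and sum: 2.9·1 + -1·-1 + 3.8·-0.5 + 1.1·1 + 1·2 + -2·1 + -1.2·2 + -2.3·-1.

3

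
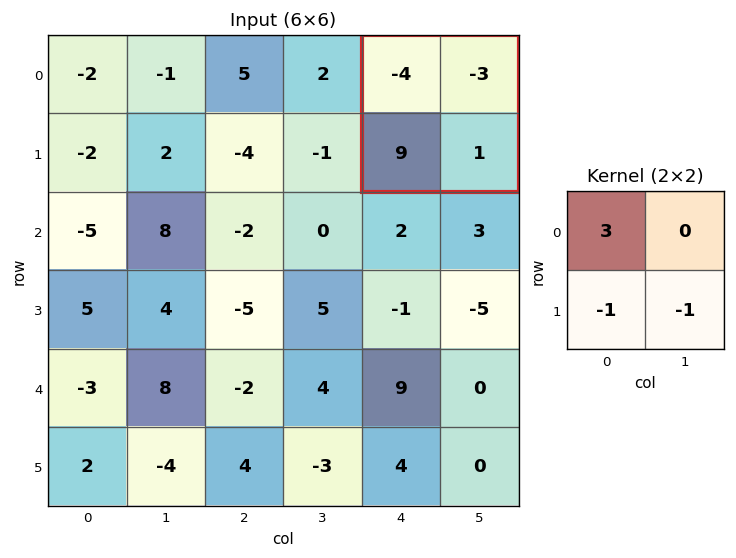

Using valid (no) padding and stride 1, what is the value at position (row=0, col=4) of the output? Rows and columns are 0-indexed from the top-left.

The receptive field on the input at this output position is [-4 -3 / 9 1]. Elementwise product with the kernel and sum: -4·3 + 9·-1 + 1·-1.

-22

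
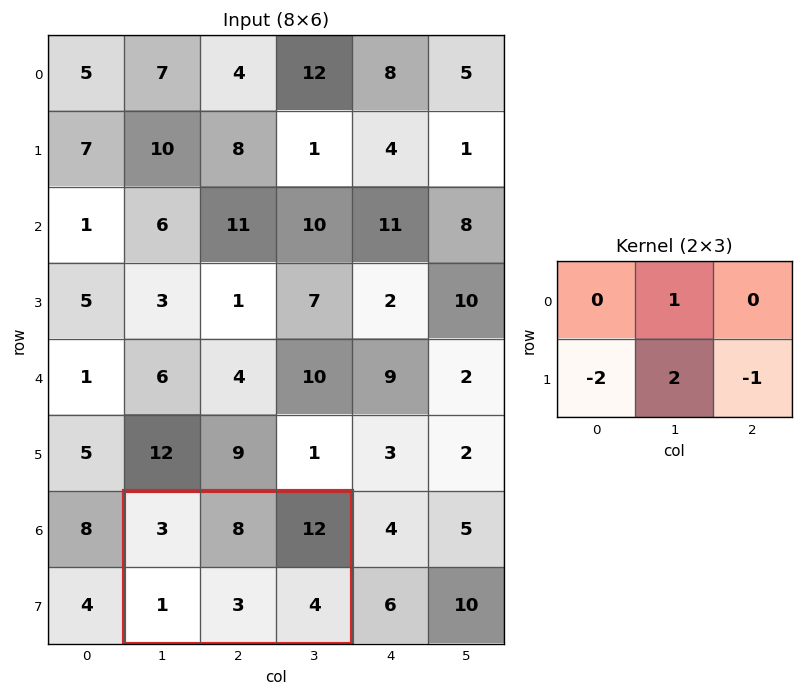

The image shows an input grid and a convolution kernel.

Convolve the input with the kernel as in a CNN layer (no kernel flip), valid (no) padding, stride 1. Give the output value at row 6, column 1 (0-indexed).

8

The receptive field on the input at this output position is [3 8 12 / 1 3 4]. Elementwise product with the kernel and sum: 8·1 + 1·-2 + 3·2 + 4·-1.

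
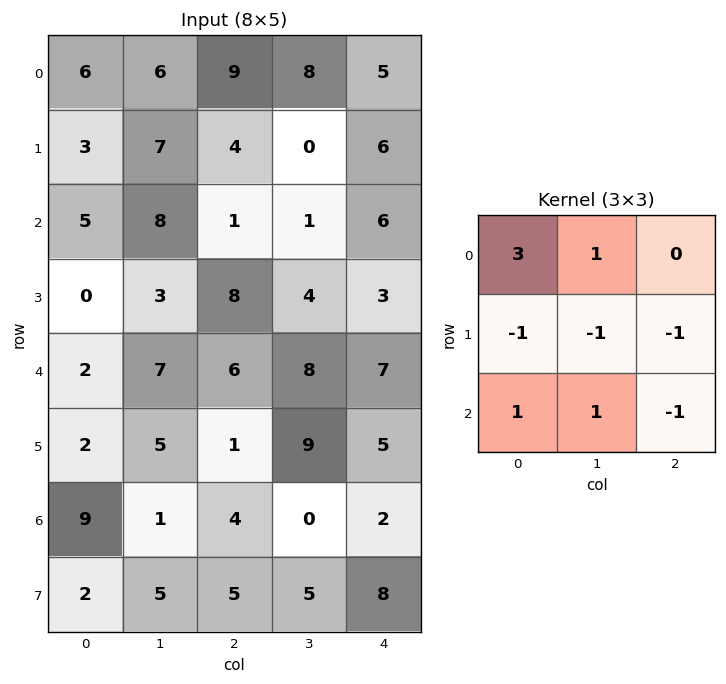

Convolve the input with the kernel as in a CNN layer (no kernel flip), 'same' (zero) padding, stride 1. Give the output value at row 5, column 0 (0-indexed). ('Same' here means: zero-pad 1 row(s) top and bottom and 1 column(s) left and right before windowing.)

3

The receptive field on the zero-padded input at this output position is [0 2 7 / 0 2 5 / 0 9 1]. Elementwise product with the kernel and sum: 0·3 + 2·1 + 0·-1 + 2·-1 + 5·-1 + 0·1 + 9·1 + 1·-1.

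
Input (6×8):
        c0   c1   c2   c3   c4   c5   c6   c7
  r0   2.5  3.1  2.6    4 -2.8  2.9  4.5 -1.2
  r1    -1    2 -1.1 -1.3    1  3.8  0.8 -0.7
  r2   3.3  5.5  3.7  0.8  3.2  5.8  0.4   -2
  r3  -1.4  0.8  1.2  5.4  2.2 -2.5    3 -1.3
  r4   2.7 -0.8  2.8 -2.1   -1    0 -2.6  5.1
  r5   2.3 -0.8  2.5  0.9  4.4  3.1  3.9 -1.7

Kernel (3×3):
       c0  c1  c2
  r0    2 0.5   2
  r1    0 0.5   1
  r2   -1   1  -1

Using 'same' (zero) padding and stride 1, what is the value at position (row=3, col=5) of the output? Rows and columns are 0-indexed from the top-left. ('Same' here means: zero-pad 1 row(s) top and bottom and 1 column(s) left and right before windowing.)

The receptive field on the zero-padded input at this output position is [3.2 5.8 0.4 / 2.2 -2.5 3 / -1 0 -2.6]. Elementwise product with the kernel and sum: 3.2·2 + 5.8·0.5 + 0.4·2 + -2.5·0.5 + 3·1 + -1·-1 + 0·1 + -2.6·-1.

15.45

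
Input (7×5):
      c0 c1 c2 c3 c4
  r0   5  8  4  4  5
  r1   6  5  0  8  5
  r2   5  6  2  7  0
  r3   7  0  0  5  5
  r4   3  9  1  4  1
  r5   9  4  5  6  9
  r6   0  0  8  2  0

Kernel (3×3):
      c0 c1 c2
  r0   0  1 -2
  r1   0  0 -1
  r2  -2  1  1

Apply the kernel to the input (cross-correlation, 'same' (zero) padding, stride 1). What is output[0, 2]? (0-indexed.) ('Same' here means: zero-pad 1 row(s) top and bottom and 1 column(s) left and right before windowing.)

-6

The receptive field on the zero-padded input at this output position is [0 0 0 / 8 4 4 / 5 0 8]. Elementwise product with the kernel and sum: 0·1 + 0·-2 + 4·-1 + 5·-2 + 0·1 + 8·1.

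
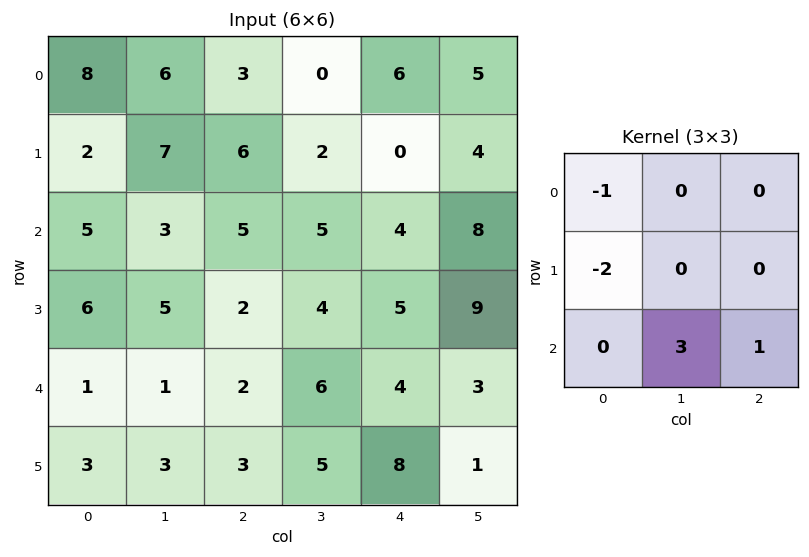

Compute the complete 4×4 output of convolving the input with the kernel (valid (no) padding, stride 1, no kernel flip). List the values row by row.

Output[0,0]: The receptive field on the input at this output position is [8 6 3 / 2 7 6 / 5 3 5]. Elementwise product with the kernel and sum: 8·-1 + 2·-2 + 3·3 + 5·1.
Output[0,1]: The receptive field on the input at this output position is [6 3 0 / 7 6 2 / 3 5 5]. Elementwise product with the kernel and sum: 6·-1 + 7·-2 + 5·3 + 5·1.

2 0 4 16
5 -3 1 12
-12 -1 13 2
4 7 17 9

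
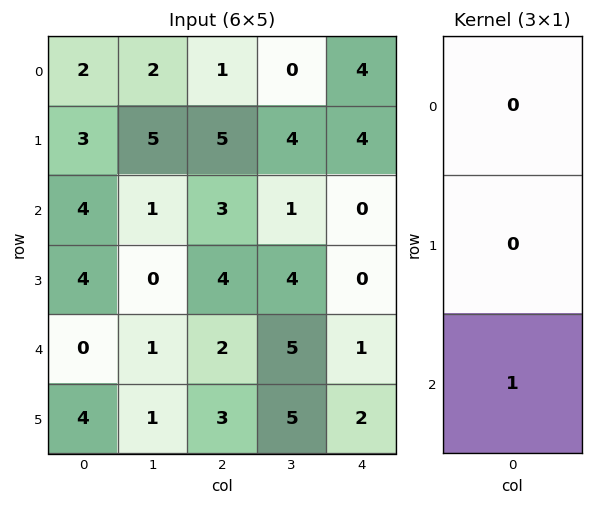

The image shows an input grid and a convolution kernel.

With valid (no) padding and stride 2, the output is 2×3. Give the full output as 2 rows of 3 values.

Output[0,0]: The receptive field on the input at this output position is [2 / 3 / 4]. Elementwise product with the kernel and sum: 4·1.
Output[0,1]: The receptive field on the input at this output position is [1 / 5 / 3]. Elementwise product with the kernel and sum: 3·1.

4 3 0
0 2 1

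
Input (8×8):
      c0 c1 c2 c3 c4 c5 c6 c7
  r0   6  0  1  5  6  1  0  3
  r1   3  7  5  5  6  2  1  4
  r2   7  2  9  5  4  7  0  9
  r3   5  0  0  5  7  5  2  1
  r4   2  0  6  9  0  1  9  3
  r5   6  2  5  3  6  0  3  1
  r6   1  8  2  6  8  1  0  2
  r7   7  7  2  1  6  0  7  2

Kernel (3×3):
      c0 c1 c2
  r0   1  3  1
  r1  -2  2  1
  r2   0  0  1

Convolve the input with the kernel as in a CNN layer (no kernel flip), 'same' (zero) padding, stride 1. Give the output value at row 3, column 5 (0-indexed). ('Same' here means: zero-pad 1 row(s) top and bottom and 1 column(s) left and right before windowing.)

32

The receptive field on the zero-padded input at this output position is [4 7 0 / 7 5 2 / 0 1 9]. Elementwise product with the kernel and sum: 4·1 + 7·3 + 0·1 + 7·-2 + 5·2 + 2·1 + 9·1.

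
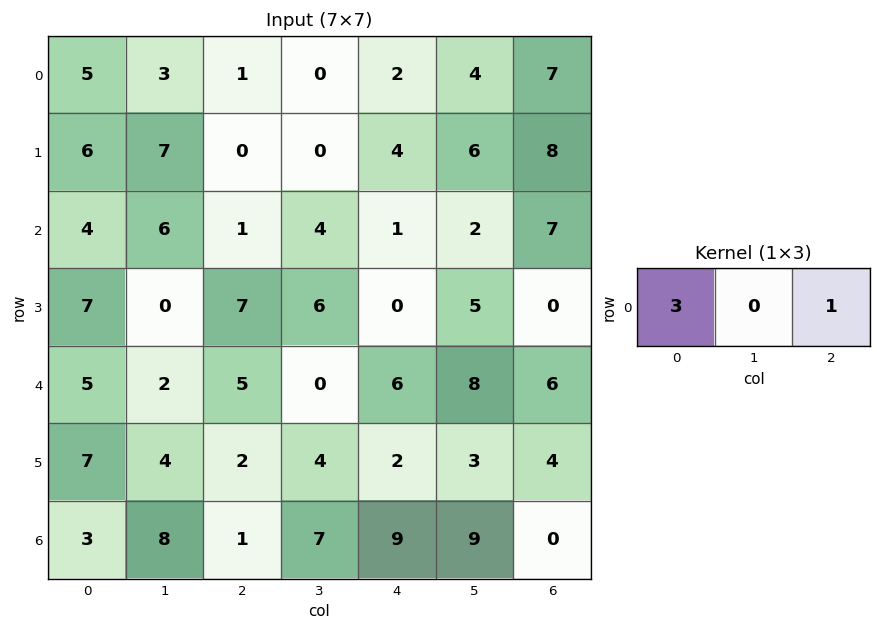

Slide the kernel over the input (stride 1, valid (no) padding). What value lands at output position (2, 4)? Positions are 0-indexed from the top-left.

10

The receptive field on the input at this output position is [1 2 7]. Elementwise product with the kernel and sum: 1·3 + 7·1.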